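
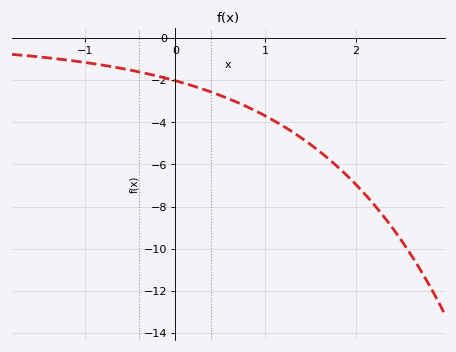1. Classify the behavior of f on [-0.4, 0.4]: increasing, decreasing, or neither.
decreasing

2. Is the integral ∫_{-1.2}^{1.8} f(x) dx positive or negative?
negative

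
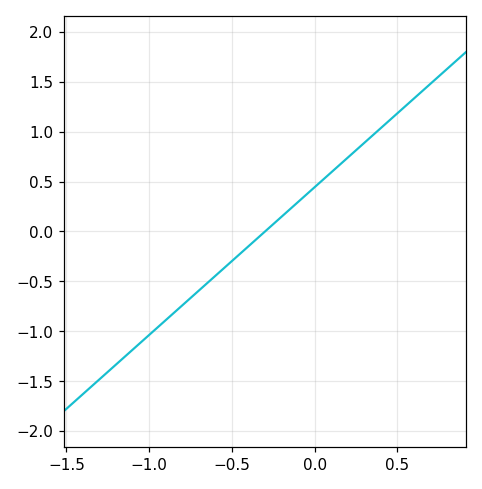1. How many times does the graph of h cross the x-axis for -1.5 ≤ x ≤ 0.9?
1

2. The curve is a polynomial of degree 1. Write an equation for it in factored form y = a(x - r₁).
y = 1.48(x + 0.3)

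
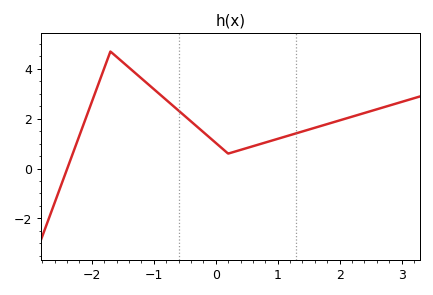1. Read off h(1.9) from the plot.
1.8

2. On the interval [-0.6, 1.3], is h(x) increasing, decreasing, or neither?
neither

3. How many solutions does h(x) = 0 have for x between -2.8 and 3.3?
1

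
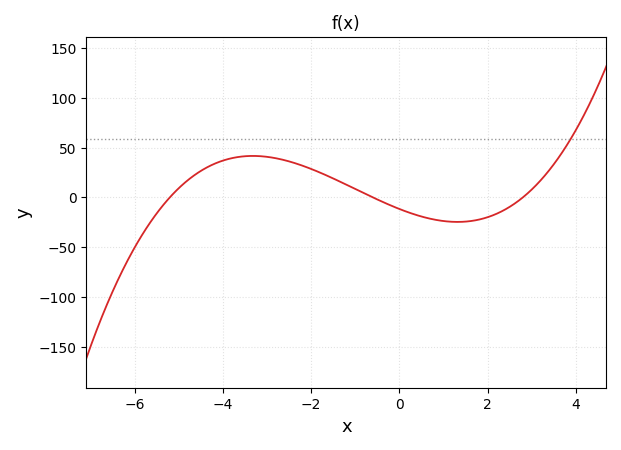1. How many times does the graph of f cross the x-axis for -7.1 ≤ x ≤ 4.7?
3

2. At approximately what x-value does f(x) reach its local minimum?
1.4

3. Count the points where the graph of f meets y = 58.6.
1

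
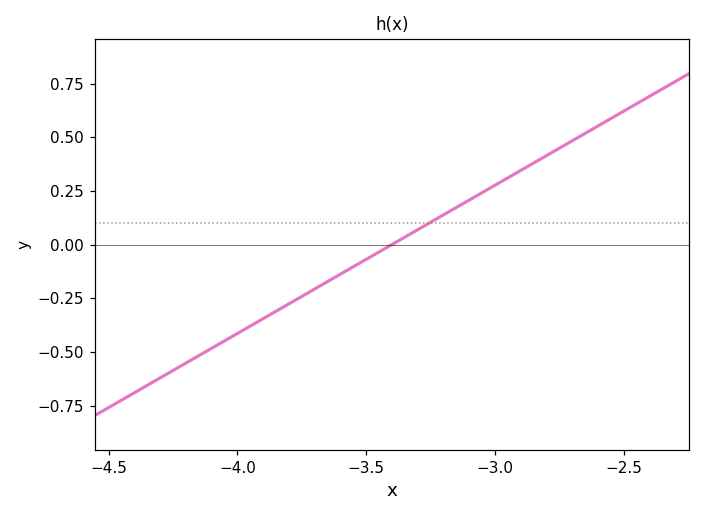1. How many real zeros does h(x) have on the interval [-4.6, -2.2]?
1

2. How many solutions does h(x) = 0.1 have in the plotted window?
1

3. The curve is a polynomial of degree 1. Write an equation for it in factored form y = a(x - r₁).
y = 0.69(x + 3.4)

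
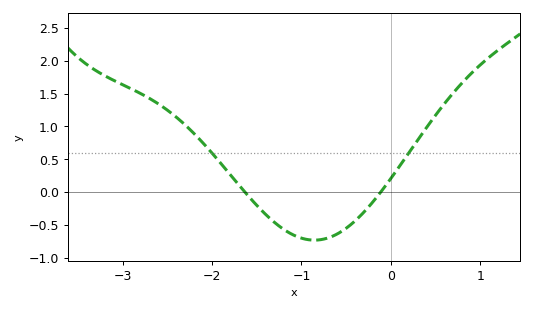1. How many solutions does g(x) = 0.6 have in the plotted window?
2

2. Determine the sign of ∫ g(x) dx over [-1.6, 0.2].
negative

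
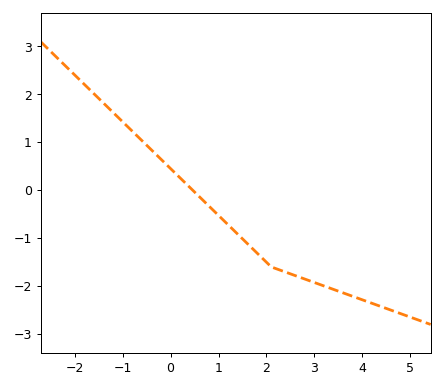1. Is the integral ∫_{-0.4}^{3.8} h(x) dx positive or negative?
negative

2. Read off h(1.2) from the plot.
-0.72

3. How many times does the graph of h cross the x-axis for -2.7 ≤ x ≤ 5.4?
1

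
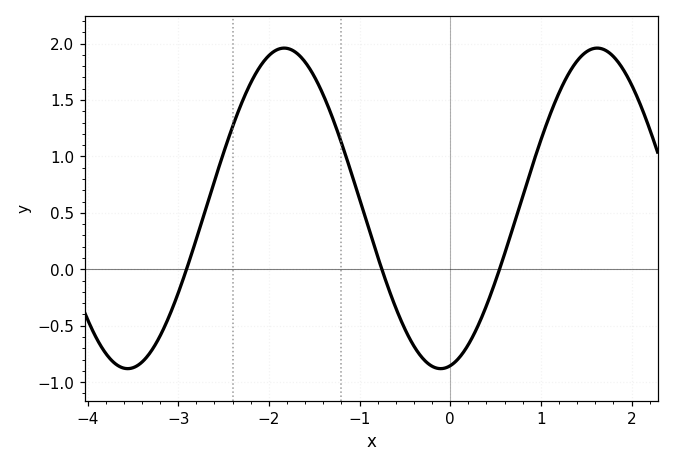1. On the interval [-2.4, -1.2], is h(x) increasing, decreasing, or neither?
neither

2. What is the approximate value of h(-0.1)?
-0.9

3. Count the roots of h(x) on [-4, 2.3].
3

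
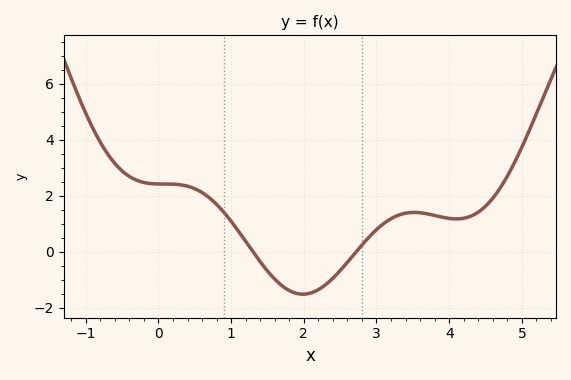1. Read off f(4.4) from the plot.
1.41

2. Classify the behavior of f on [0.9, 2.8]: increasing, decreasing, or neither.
neither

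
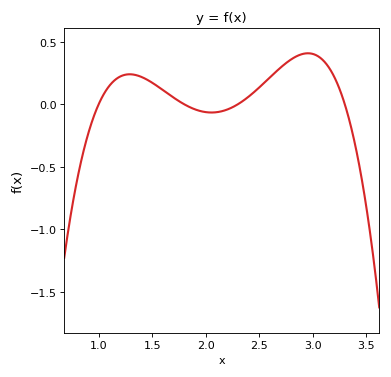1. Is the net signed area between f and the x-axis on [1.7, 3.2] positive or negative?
positive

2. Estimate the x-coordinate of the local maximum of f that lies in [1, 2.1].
1.3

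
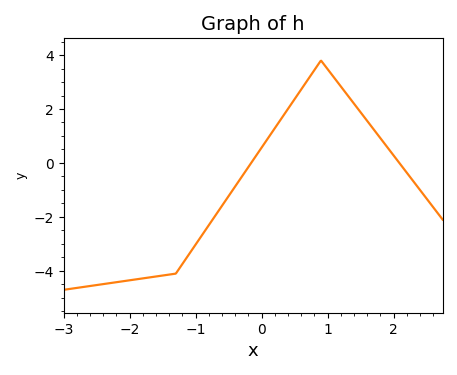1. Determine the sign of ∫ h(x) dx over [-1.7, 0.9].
negative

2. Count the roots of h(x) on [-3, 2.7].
2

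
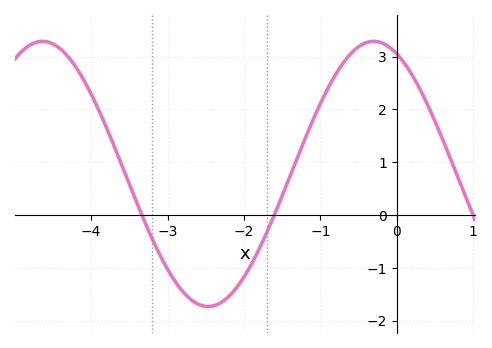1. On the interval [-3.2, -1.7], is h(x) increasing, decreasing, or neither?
neither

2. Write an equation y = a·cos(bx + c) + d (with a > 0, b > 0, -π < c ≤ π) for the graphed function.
y = 2.51cos(1.4x + 0.44) + 0.78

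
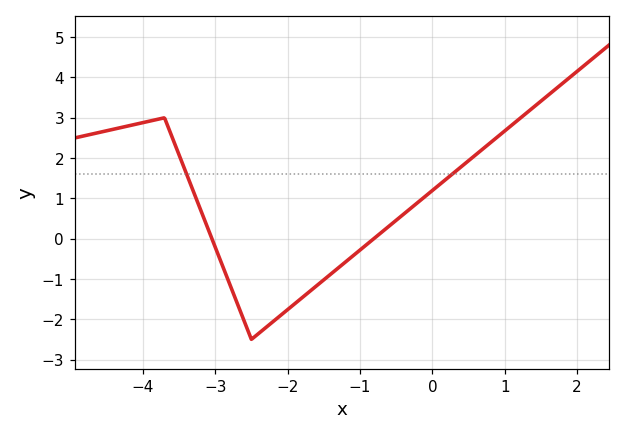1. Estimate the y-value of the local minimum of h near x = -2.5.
-2.5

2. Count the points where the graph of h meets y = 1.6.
2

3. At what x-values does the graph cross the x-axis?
-3.05, -0.809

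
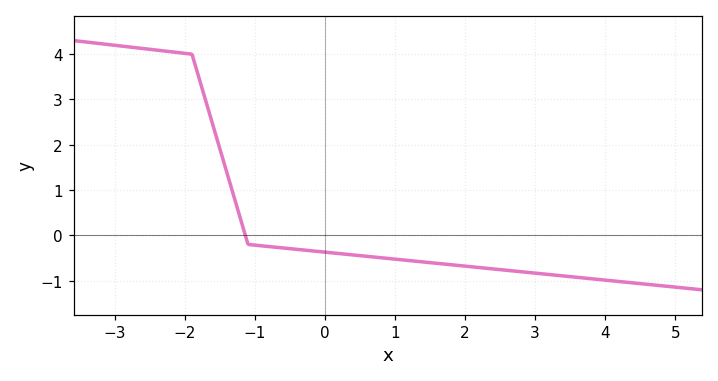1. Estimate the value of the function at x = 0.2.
-0.401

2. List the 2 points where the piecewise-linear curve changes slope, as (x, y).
(-1.9, 4); (-1.1, -0.2)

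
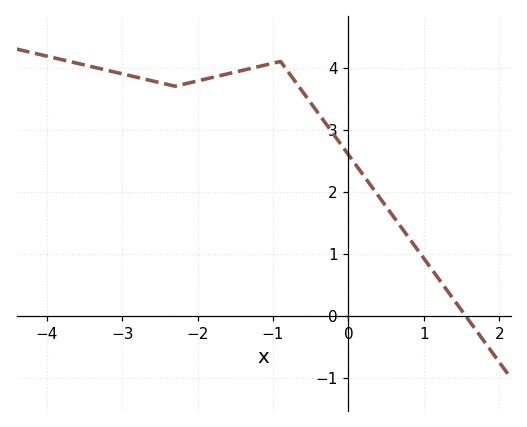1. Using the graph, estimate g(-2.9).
3.9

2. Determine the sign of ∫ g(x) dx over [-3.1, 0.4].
positive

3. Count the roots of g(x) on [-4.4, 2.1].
1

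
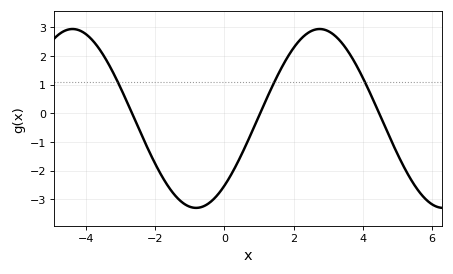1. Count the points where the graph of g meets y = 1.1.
3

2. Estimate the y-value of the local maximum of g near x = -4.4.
2.9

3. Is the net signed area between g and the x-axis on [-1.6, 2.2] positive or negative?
negative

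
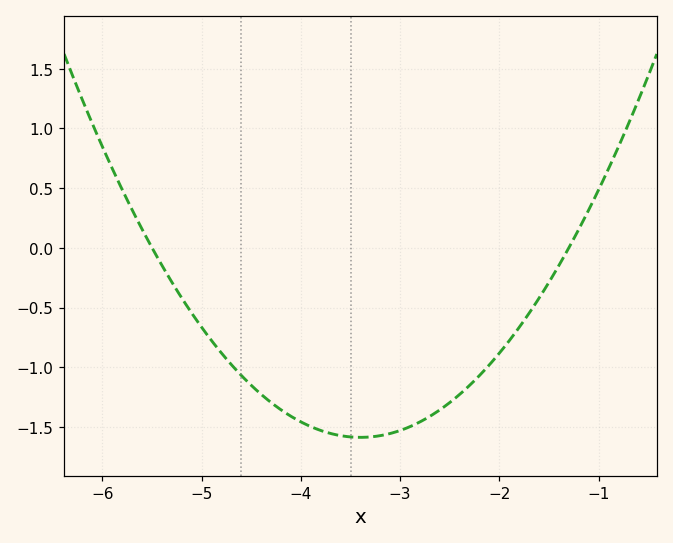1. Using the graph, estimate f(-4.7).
-1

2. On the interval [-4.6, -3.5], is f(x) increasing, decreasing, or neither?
decreasing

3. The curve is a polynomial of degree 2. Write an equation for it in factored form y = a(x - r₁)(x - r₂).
y = 0.36(x + 5.5)(x + 1.3)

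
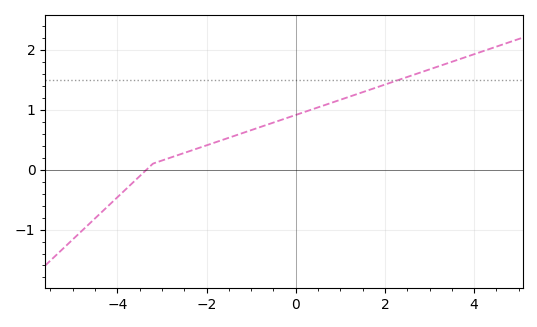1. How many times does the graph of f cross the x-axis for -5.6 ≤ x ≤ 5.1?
1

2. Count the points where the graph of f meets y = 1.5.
1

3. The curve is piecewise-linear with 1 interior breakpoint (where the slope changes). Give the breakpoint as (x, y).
(-3.2, 0.1)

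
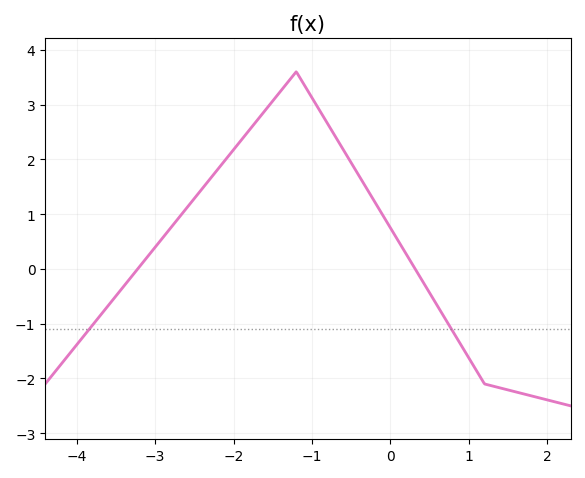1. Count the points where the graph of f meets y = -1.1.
2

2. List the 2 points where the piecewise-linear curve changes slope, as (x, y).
(-1.2, 3.6); (1.2, -2.1)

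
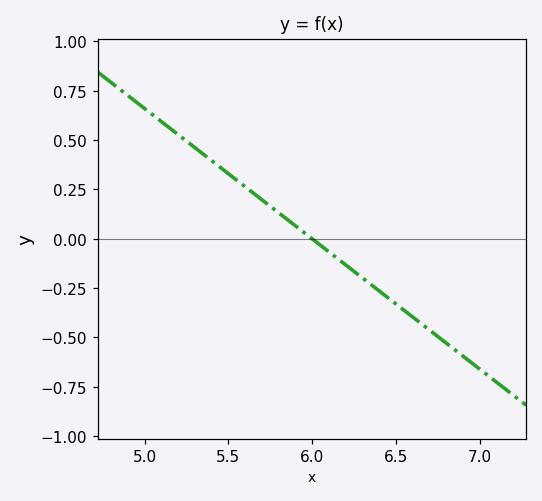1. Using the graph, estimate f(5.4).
0.396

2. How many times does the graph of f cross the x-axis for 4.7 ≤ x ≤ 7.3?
1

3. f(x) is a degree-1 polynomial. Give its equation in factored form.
y = -0.66(x - 6)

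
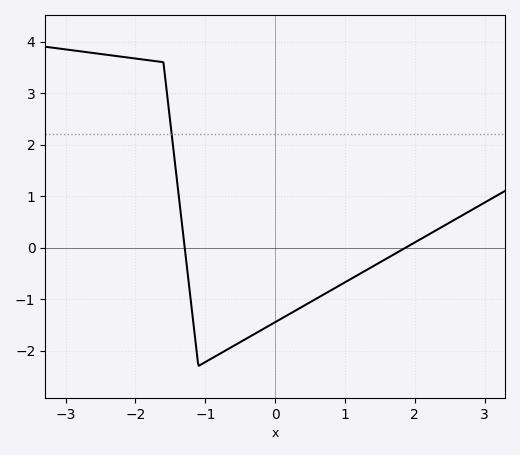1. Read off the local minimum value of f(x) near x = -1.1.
-2.3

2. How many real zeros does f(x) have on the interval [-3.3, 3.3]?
2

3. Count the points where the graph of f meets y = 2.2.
1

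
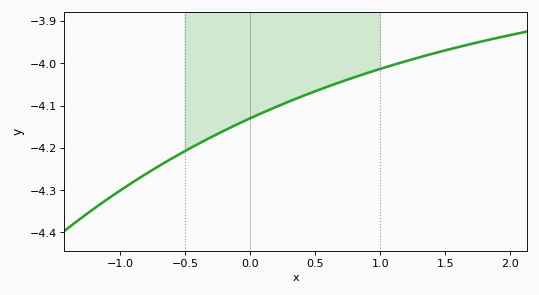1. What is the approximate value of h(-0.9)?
-4.28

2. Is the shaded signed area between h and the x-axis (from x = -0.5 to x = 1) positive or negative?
negative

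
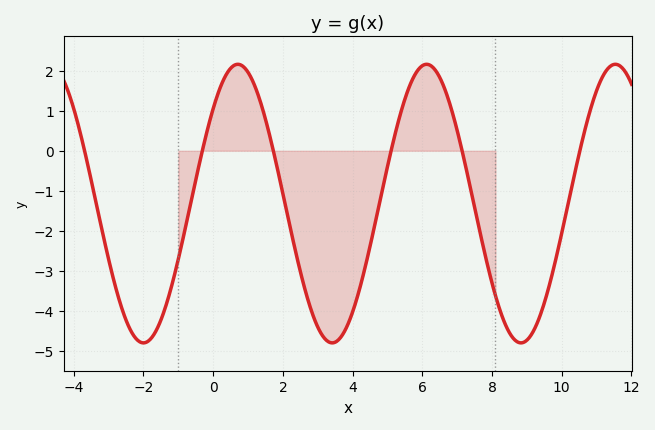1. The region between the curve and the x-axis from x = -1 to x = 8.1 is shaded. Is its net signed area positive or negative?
negative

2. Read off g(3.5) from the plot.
-4.78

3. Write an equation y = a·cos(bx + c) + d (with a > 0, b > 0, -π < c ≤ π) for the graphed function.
y = 3.48cos(1.16x - 0.82) - 1.32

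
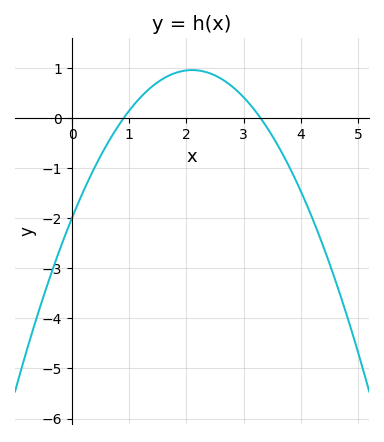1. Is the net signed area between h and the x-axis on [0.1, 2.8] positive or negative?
positive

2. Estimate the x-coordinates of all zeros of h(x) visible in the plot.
0.9, 3.3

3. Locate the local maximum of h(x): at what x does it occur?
2.1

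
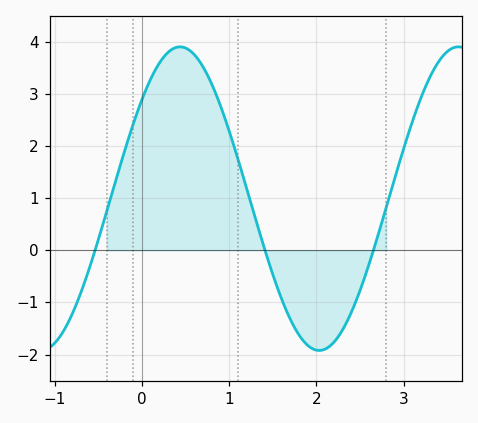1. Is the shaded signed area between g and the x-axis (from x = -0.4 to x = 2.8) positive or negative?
positive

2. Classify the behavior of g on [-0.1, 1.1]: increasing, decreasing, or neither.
neither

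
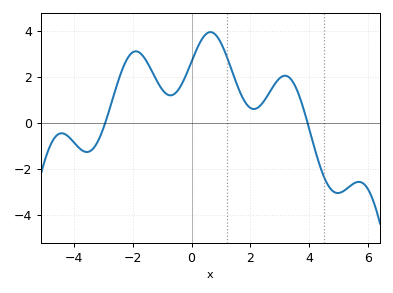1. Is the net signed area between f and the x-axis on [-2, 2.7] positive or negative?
positive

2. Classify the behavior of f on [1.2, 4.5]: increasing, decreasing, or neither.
neither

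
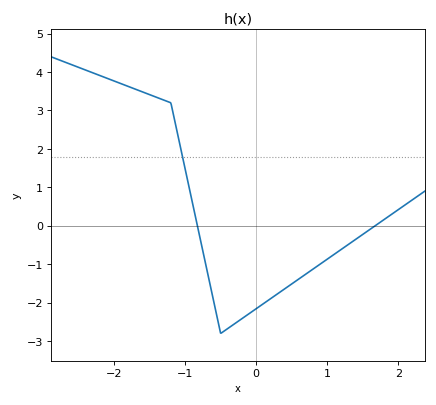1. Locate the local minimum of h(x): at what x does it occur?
-0.5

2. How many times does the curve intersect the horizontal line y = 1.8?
1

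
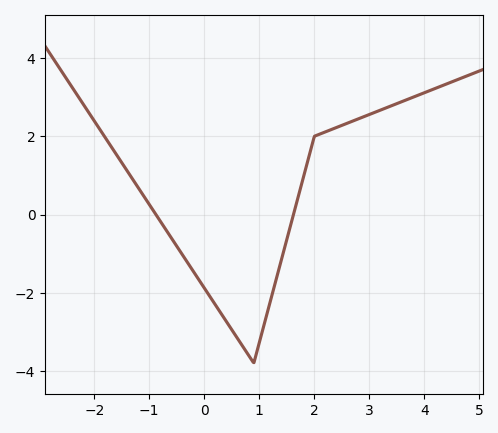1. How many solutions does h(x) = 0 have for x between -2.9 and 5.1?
2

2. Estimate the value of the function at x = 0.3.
-2.52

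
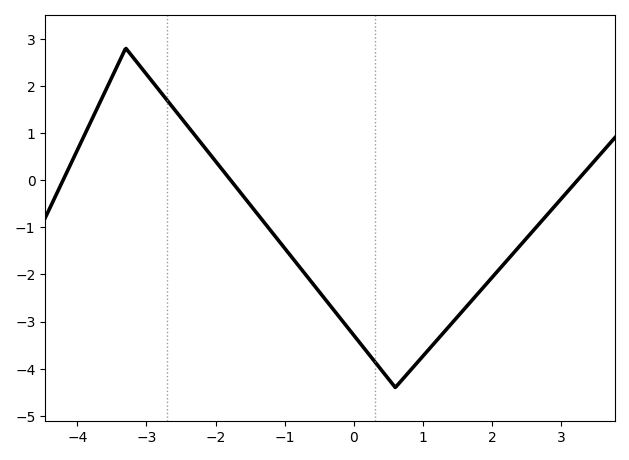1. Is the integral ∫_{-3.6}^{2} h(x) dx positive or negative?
negative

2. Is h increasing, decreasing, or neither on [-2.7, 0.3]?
decreasing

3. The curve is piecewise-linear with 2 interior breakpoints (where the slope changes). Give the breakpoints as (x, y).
(-3.3, 2.8); (0.6, -4.4)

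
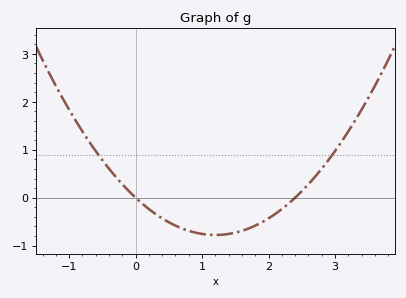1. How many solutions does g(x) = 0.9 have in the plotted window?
2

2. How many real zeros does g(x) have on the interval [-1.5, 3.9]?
2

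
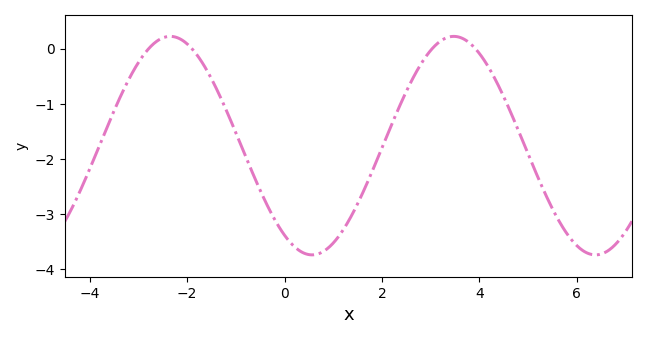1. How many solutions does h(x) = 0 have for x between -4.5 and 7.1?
4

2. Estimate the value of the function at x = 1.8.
-2.22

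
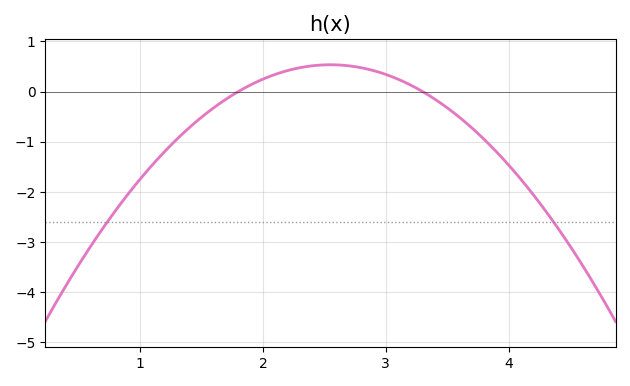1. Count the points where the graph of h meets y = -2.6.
2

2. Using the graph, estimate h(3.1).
0.2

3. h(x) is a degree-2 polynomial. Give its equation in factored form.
y = -0.95(x - 1.8)(x - 3.3)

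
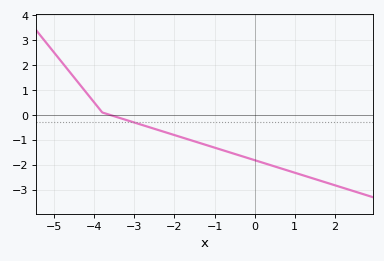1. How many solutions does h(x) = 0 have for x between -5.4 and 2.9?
1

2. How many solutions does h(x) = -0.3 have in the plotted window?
1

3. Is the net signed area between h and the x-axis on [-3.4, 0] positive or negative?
negative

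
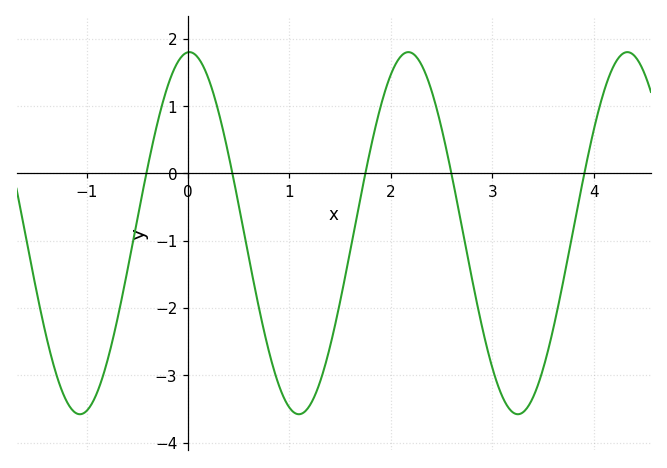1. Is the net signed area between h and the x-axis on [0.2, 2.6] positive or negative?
negative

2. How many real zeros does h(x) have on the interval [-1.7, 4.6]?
5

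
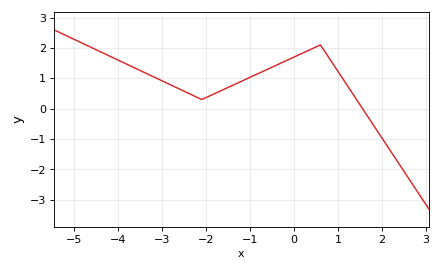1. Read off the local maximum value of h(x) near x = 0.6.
2.1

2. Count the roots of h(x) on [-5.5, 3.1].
1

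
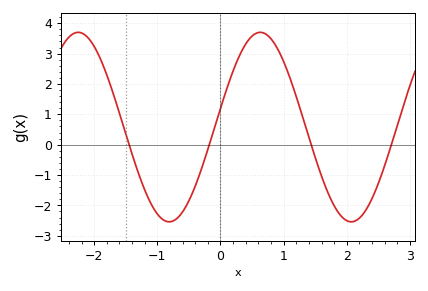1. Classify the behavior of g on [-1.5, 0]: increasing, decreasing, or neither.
neither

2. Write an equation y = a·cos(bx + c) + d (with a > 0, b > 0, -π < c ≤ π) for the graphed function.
y = 3.12cos(2.2x - 1.4) + 0.58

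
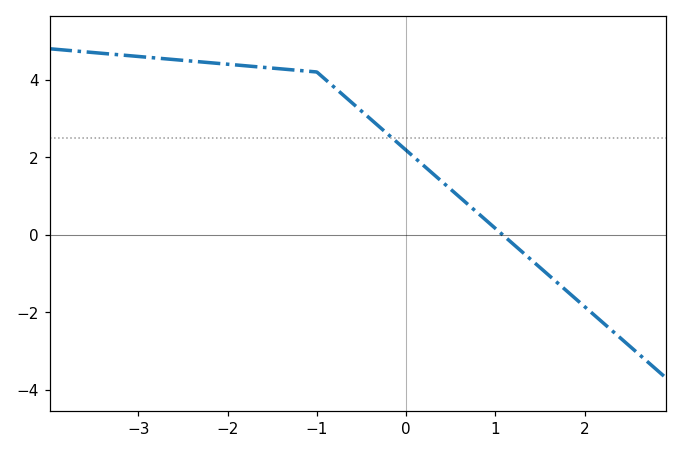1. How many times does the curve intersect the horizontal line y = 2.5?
1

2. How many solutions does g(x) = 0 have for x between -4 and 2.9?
1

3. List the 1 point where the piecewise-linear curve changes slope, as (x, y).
(-1, 4.2)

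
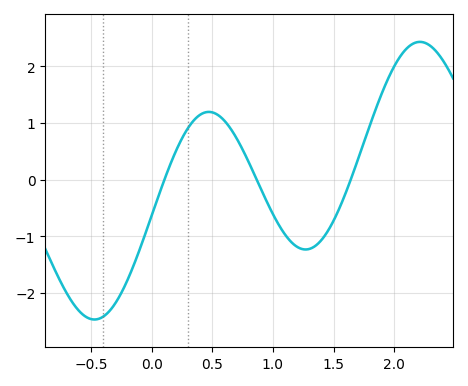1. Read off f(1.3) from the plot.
-1.2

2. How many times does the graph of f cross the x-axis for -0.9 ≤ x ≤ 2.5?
3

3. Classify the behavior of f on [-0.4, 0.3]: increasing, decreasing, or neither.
increasing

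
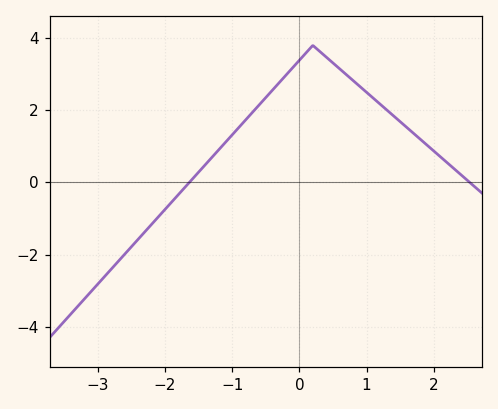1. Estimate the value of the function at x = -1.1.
1.11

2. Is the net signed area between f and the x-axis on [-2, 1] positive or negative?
positive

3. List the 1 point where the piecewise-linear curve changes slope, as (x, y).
(0.2, 3.8)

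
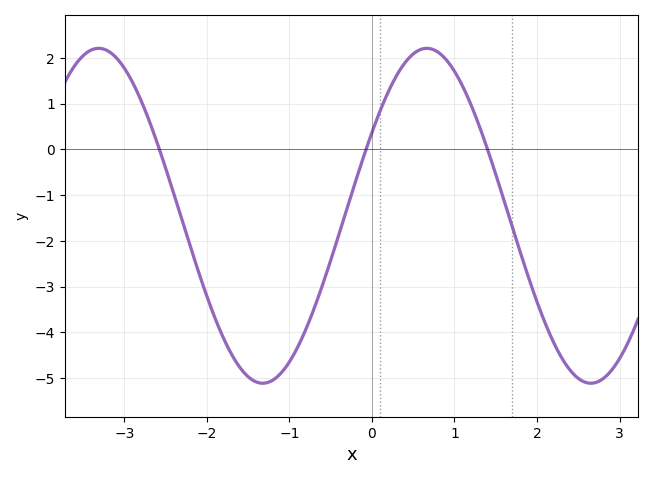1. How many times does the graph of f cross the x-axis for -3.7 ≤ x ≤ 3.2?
3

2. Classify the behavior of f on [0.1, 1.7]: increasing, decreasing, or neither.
neither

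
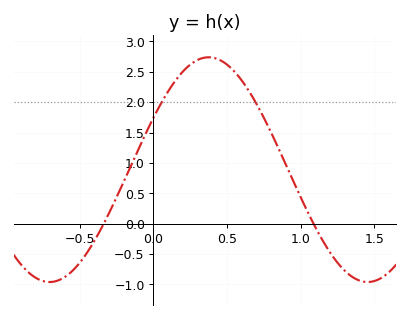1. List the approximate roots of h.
-0.35, 1.1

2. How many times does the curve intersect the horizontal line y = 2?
2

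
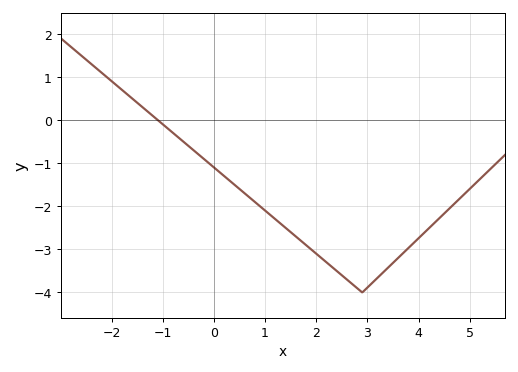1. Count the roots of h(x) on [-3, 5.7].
1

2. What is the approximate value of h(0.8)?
-1.9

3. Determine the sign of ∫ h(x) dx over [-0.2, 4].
negative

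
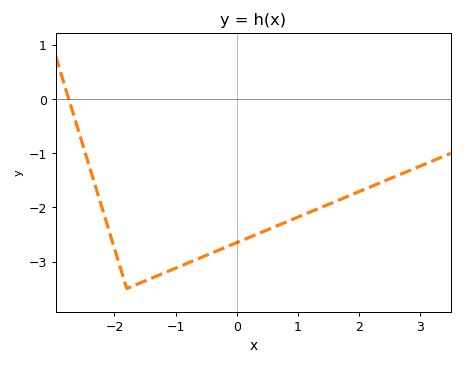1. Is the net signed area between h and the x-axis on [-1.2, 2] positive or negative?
negative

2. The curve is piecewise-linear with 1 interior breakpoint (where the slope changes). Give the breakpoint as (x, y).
(-1.8, -3.5)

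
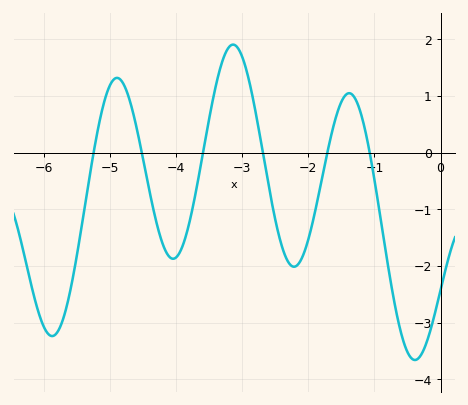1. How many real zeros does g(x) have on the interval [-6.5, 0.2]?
6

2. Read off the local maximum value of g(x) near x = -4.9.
1.3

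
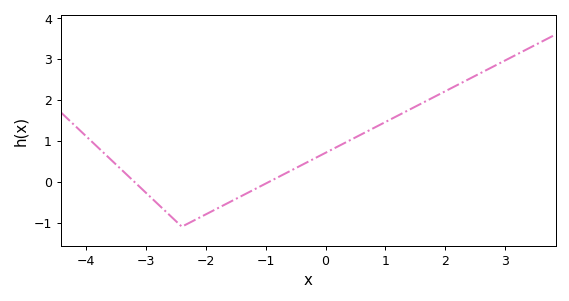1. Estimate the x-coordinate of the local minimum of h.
-2.4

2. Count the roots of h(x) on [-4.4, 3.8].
2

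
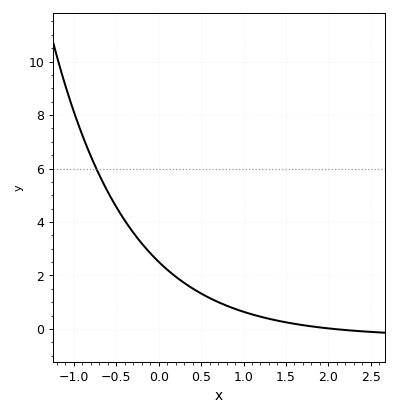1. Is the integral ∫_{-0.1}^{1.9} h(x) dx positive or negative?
positive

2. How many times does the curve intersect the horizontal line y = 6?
1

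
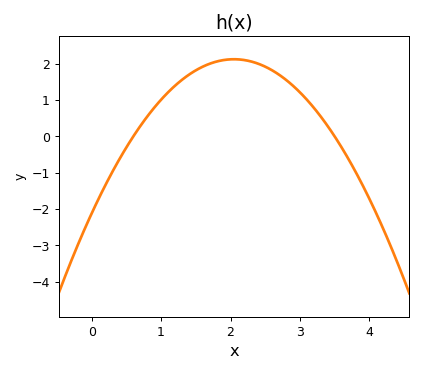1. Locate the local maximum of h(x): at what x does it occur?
2.05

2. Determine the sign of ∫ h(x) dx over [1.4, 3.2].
positive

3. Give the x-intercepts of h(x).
0.6, 3.5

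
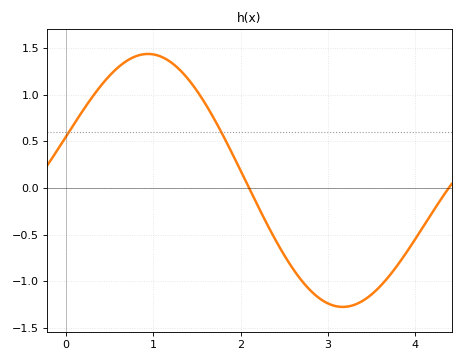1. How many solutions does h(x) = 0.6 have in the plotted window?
2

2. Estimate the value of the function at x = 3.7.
-0.946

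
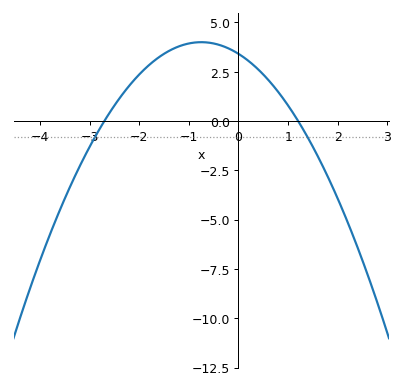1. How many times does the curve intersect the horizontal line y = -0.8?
2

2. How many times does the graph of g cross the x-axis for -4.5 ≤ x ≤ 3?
2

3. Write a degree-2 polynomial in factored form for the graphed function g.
y = -1.05(x + 2.7)(x - 1.2)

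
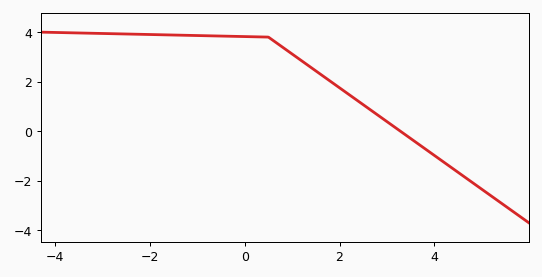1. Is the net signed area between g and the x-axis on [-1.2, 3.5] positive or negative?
positive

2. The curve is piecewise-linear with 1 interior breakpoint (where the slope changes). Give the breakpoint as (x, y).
(0.5, 3.8)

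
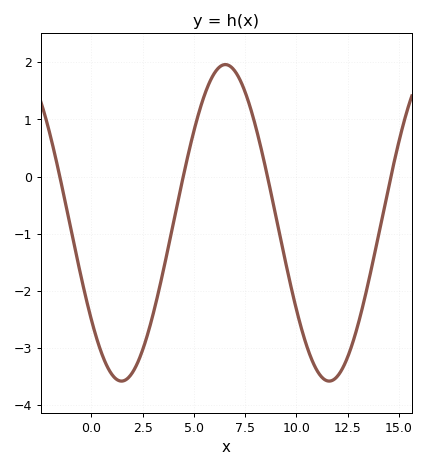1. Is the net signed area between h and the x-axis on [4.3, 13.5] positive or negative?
negative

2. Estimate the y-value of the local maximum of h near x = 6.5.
2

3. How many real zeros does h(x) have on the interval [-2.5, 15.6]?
4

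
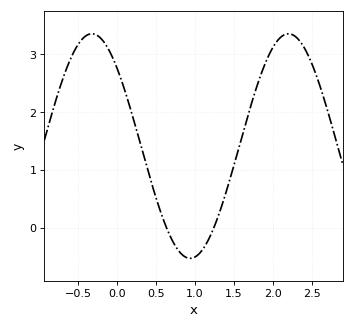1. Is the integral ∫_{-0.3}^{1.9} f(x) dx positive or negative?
positive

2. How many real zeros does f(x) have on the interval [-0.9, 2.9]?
2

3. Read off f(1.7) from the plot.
2.04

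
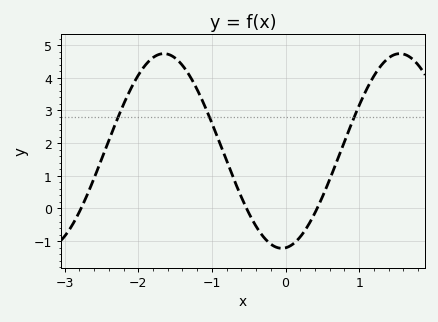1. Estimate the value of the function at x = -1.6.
4.7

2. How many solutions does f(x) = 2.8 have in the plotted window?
3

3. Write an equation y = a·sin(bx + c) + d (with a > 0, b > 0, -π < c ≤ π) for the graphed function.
y = 2.98sin(2x - 1.5) + 1.76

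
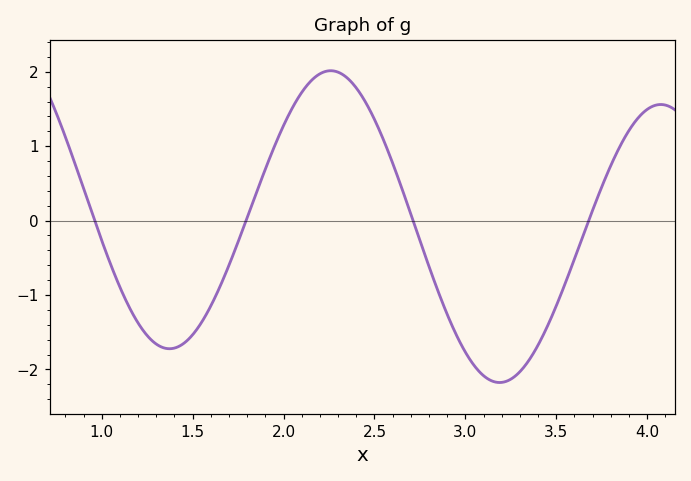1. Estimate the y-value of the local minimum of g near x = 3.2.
-2.2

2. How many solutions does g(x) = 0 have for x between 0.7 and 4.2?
4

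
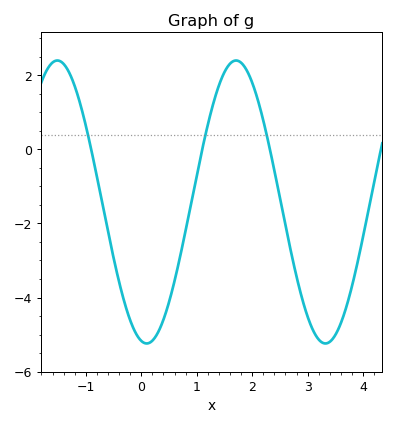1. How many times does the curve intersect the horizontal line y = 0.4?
3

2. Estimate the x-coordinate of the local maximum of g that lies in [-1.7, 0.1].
-1.51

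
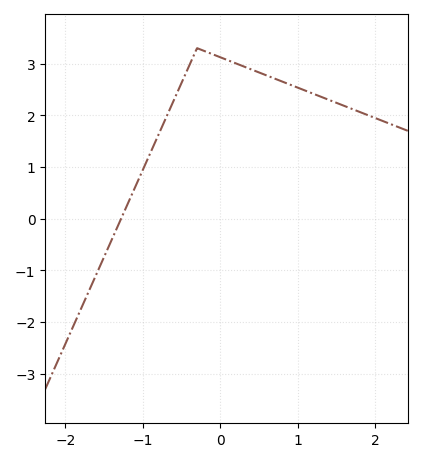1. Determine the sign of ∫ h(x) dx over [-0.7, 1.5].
positive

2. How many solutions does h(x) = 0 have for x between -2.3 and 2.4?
1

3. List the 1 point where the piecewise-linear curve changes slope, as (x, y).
(-0.3, 3.3)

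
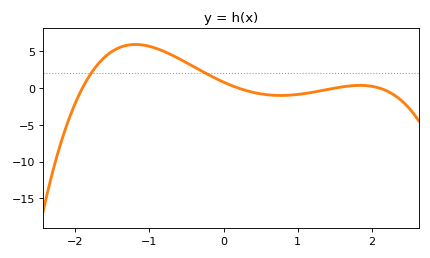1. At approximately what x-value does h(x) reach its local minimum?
0.8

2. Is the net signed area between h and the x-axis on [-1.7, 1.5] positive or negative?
positive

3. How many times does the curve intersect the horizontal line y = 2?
2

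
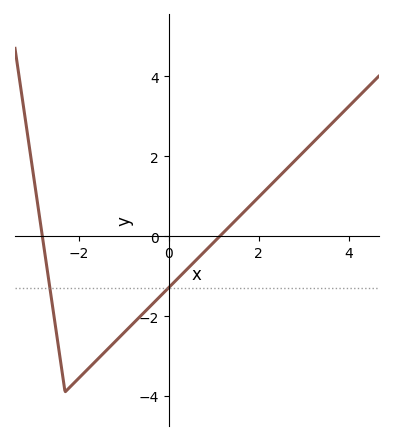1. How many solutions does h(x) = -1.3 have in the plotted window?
2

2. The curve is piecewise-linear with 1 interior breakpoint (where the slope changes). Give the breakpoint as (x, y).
(-2.3, -3.9)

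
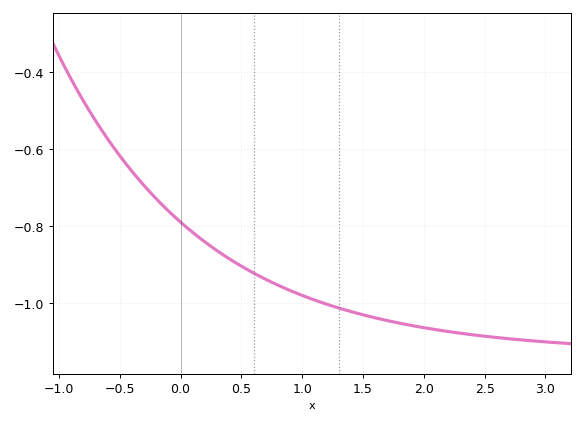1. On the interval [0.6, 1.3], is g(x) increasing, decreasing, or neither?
decreasing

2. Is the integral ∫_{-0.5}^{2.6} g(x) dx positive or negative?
negative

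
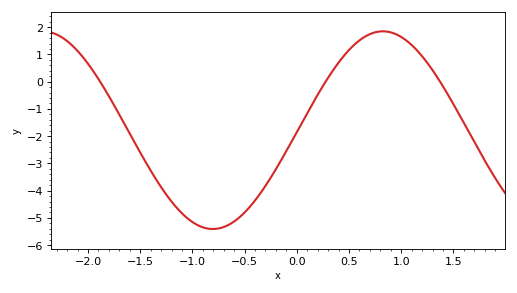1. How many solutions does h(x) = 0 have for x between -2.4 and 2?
3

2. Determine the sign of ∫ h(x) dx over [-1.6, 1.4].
negative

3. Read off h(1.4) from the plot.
-0.2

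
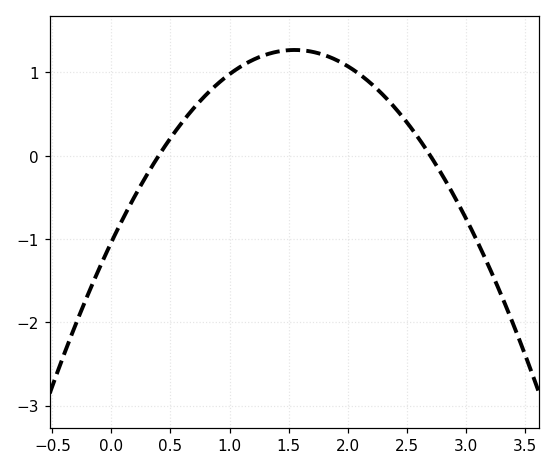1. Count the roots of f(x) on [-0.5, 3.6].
2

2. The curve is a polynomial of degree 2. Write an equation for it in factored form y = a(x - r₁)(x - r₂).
y = -0.96(x - 0.4)(x - 2.7)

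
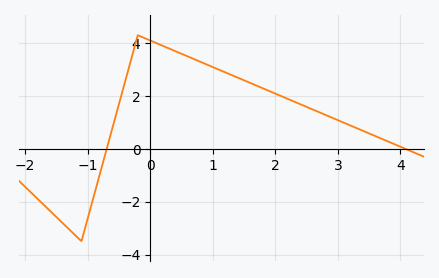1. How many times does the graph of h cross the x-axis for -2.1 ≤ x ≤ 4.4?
2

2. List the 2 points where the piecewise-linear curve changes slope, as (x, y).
(-1.1, -3.5); (-0.2, 4.3)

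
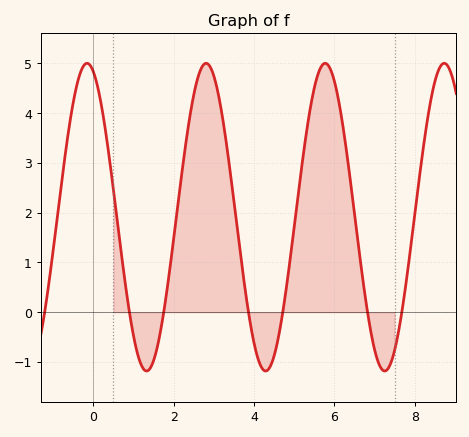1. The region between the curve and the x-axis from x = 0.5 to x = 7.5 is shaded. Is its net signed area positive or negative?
positive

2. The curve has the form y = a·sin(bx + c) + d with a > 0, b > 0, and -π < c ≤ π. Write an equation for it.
y = 3.09sin(2.1x + 1.9) + 1.91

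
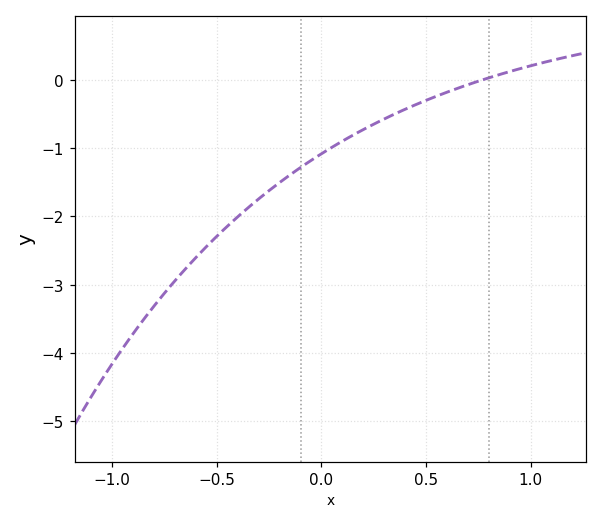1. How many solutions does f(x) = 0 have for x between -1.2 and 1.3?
1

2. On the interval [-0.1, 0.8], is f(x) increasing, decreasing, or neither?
increasing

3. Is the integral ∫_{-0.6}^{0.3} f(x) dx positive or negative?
negative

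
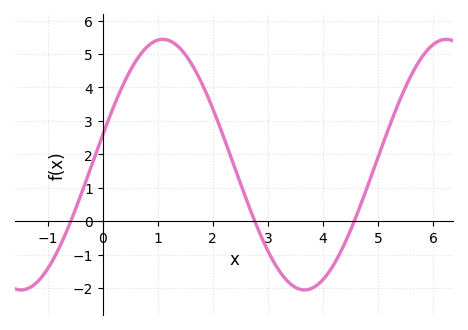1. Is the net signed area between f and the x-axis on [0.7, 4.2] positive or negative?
positive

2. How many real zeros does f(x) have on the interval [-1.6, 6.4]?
3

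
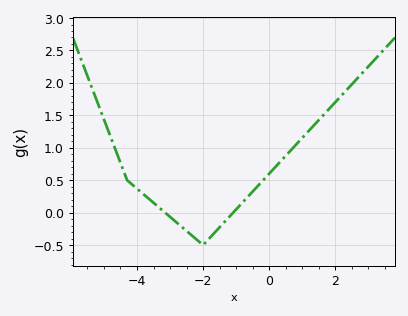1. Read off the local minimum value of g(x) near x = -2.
-0.5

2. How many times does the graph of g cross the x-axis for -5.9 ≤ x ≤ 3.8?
2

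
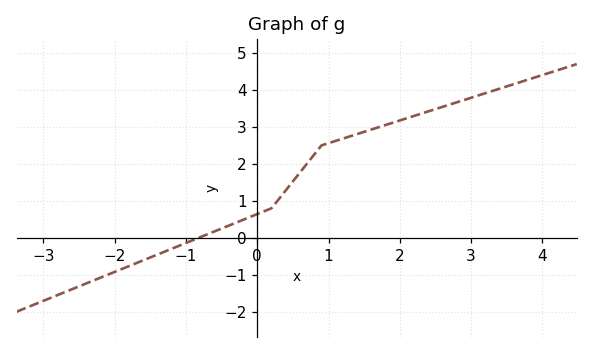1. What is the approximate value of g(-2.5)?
-1.3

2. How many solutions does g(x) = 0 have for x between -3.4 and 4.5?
1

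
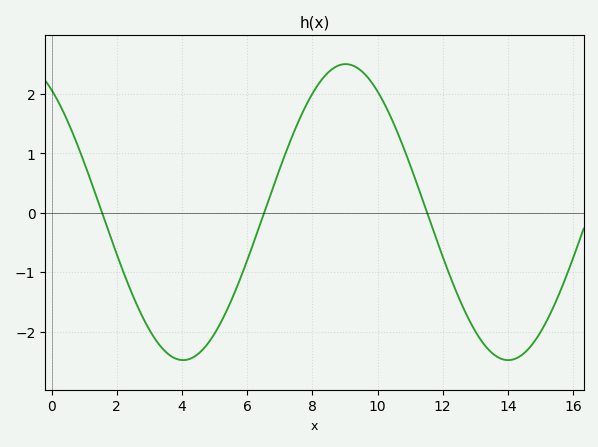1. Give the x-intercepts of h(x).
1.6, 6.6, 11.6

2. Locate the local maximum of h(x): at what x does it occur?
9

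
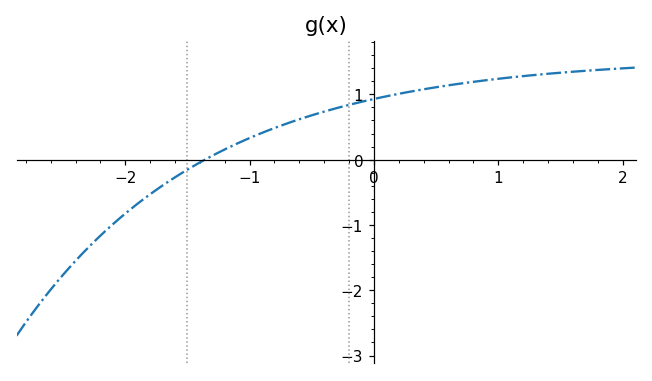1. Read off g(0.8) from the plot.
1.19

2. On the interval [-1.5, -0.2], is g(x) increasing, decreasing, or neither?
increasing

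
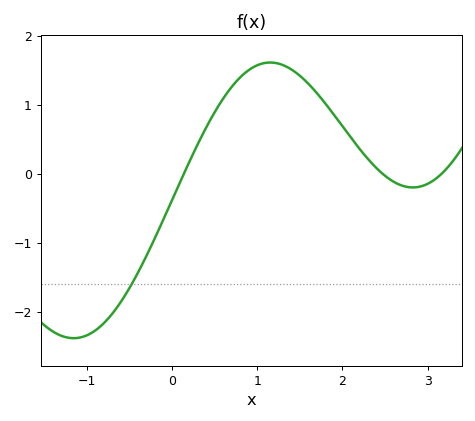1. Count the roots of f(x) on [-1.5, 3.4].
3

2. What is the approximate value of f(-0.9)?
-2.3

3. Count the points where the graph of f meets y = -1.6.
1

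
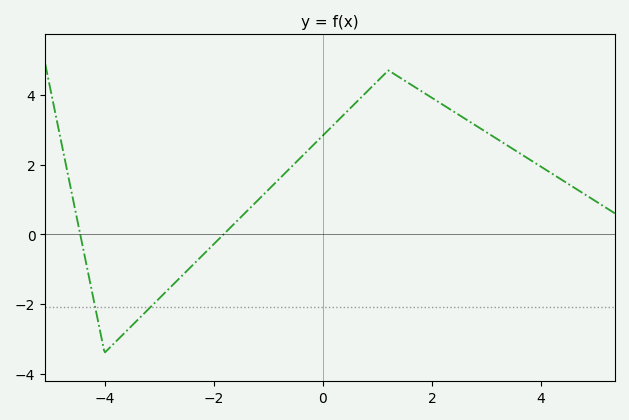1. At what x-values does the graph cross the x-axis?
-4.45, -1.82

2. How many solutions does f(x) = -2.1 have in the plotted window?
2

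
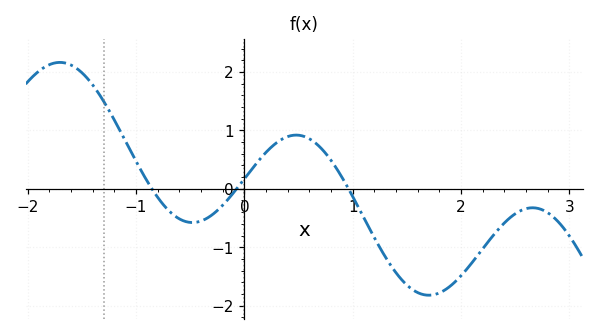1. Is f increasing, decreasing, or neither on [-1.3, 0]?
neither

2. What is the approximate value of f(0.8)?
0.5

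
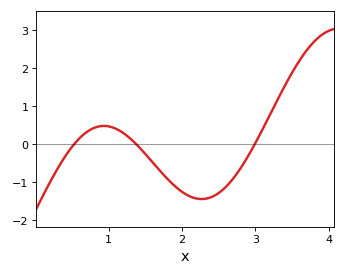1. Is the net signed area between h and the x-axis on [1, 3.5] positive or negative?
negative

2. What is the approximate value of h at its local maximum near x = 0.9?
0.485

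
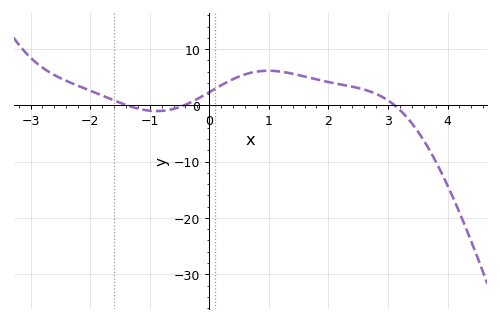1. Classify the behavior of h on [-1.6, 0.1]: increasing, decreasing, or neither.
neither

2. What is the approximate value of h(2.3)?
3.53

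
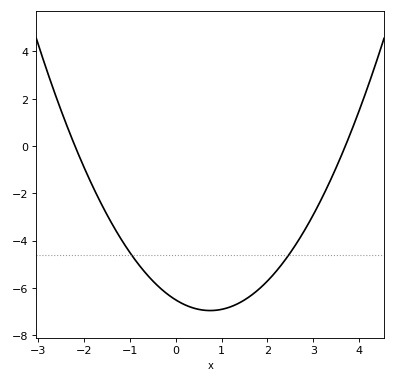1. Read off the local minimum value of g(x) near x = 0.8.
-6.96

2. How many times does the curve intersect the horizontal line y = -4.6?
2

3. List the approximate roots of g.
-2.2, 3.7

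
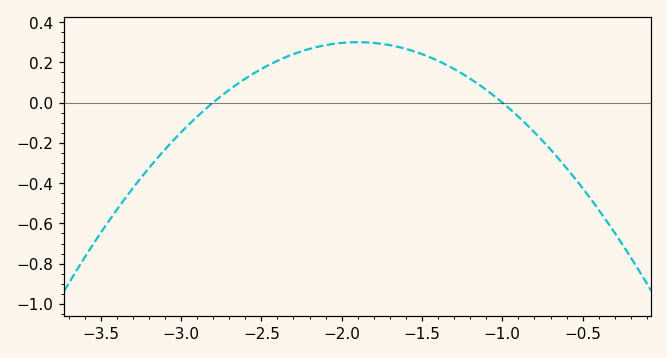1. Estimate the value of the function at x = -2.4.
0.2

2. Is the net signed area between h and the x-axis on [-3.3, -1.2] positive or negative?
positive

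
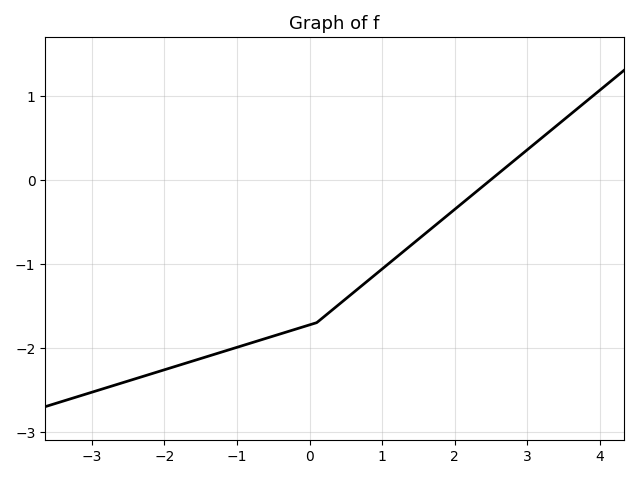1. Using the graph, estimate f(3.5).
0.713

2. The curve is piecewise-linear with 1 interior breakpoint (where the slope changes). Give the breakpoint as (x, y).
(0.1, -1.7)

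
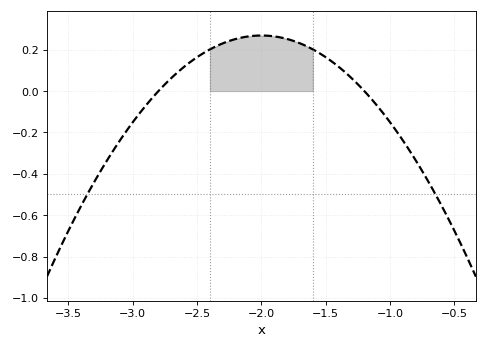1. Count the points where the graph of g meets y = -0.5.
2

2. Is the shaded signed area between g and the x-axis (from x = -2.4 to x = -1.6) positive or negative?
positive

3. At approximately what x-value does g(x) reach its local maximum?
-2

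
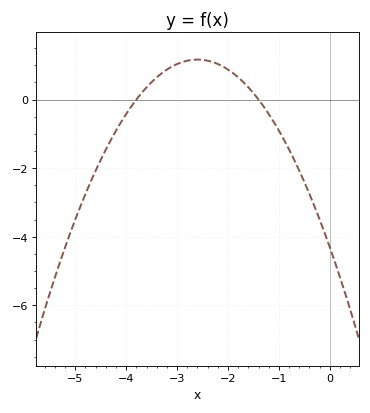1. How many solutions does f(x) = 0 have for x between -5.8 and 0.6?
2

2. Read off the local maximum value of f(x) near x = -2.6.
1.2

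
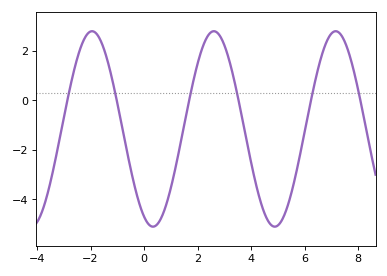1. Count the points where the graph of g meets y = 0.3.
6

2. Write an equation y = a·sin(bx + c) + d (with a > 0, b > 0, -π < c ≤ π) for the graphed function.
y = 3.94sin(1.4x - 2) - 1.16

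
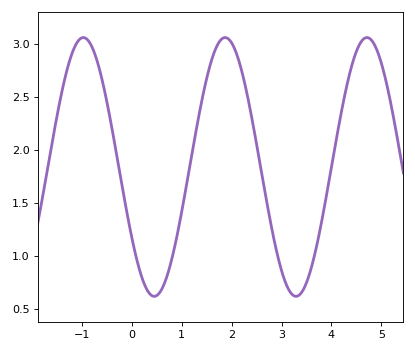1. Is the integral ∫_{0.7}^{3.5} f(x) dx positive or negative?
positive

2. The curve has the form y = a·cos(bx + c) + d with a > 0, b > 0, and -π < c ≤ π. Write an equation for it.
y = 1.22cos(2.21x + 2.15) + 1.84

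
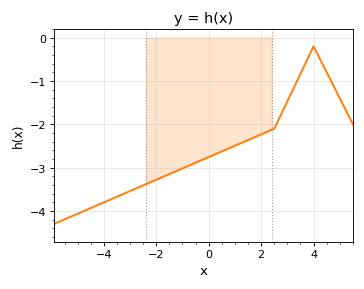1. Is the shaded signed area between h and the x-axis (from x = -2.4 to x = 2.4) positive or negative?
negative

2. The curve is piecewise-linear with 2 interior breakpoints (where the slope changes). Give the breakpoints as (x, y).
(2.5, -2.1); (4, -0.2)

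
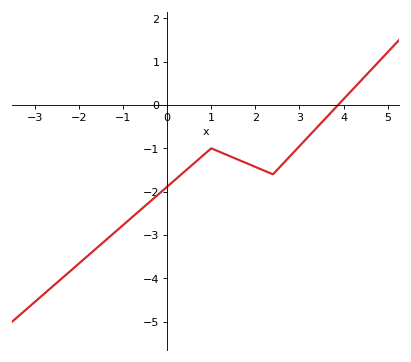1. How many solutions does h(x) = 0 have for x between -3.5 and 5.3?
1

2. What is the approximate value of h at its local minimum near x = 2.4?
-1.6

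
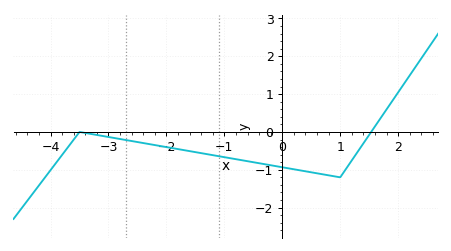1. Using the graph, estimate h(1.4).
-0.301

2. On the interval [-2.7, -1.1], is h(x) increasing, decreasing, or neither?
decreasing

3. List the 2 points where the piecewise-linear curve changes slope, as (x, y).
(-3.5, 0); (1, -1.2)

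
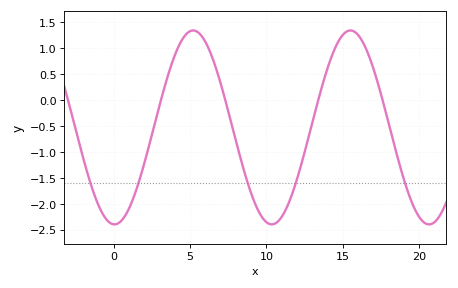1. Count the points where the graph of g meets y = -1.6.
5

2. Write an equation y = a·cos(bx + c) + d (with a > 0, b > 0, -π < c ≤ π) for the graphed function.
y = 1.87cos(0.61x + 3.11) - 0.53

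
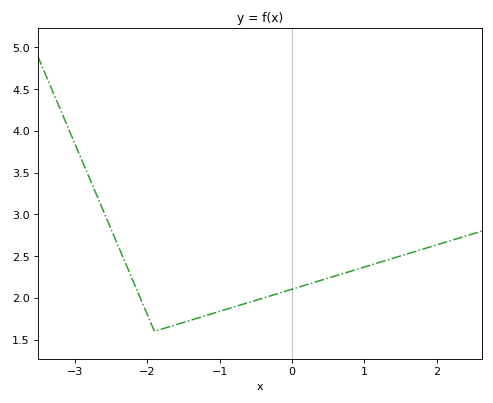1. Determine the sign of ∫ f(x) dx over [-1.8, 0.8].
positive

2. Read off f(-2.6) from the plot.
3.05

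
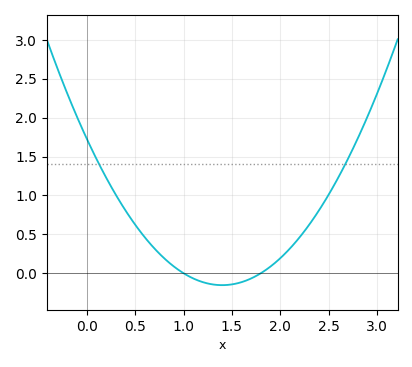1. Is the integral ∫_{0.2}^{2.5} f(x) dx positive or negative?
positive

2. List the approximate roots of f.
1, 1.8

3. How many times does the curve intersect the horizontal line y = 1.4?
2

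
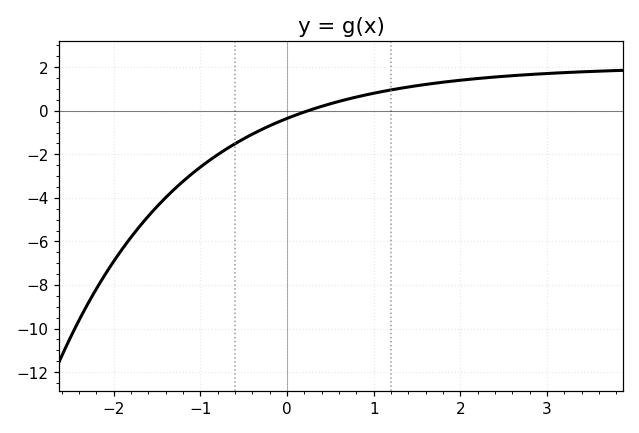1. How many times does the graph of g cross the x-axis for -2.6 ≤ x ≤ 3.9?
1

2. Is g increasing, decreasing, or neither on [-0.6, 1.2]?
increasing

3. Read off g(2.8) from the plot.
1.66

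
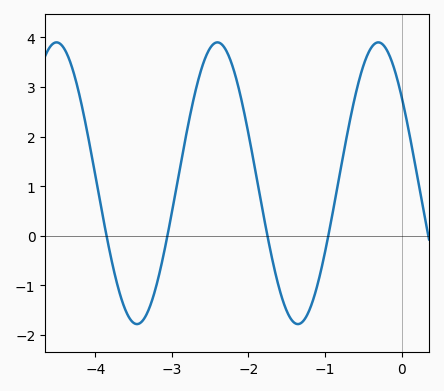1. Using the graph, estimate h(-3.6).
-1.5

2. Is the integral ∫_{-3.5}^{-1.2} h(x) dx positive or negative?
positive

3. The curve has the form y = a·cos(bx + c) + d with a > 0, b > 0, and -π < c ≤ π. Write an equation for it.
y = 2.84cos(3x + 0.91) + 1.06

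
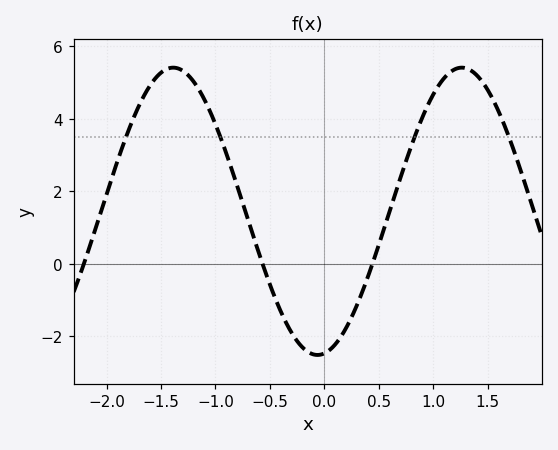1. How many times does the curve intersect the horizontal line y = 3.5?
4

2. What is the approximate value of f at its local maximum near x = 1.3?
5.4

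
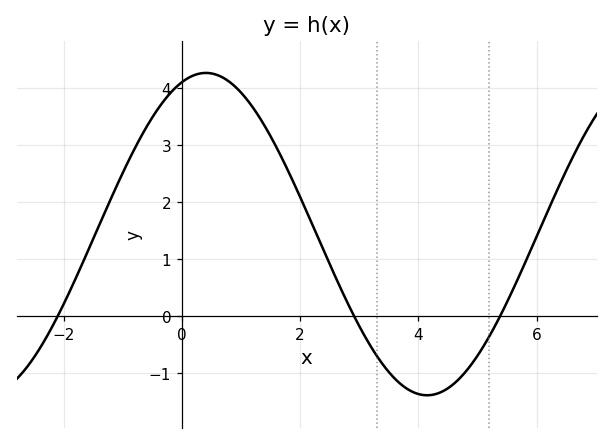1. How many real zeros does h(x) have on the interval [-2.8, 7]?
3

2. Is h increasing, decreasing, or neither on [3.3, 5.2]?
neither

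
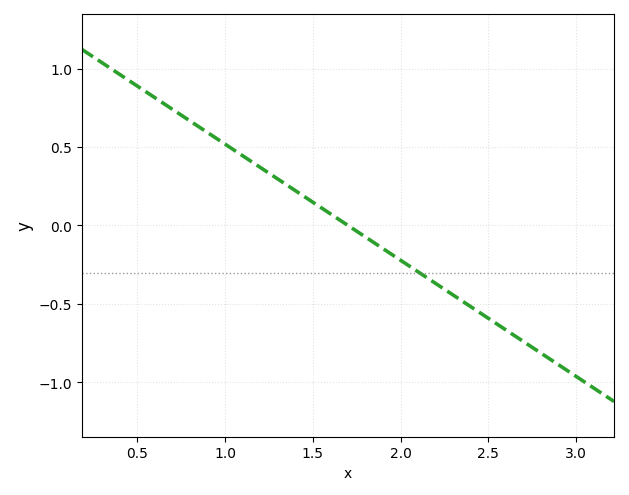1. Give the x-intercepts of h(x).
1.7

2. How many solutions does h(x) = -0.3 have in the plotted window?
1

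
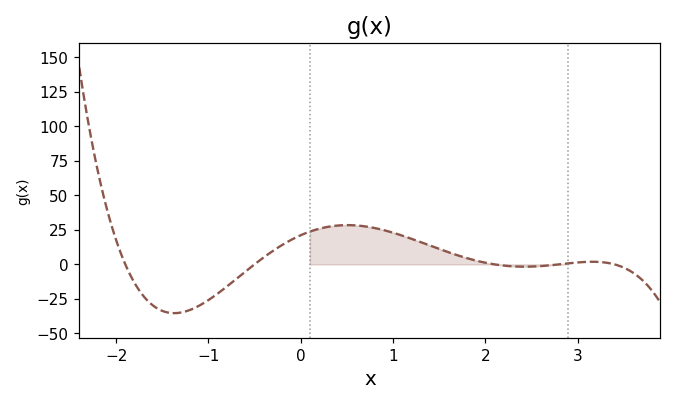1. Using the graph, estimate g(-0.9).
-20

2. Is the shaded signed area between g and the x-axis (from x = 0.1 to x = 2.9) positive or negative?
positive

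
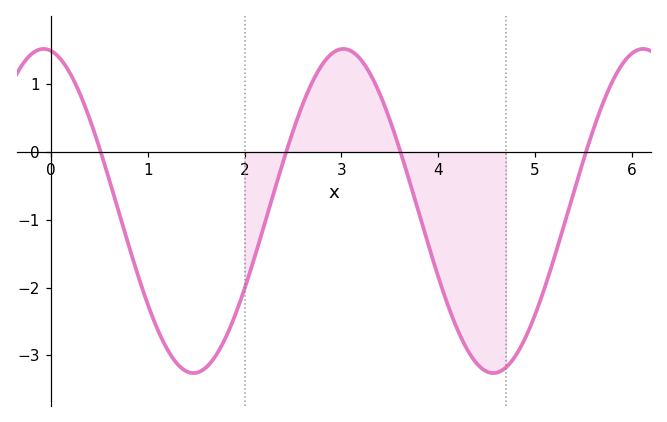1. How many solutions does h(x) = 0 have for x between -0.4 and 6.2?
4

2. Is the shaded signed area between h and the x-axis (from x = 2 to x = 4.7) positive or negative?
negative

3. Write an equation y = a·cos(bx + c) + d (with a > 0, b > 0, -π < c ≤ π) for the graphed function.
y = 2.39cos(2x + 0.15) - 0.87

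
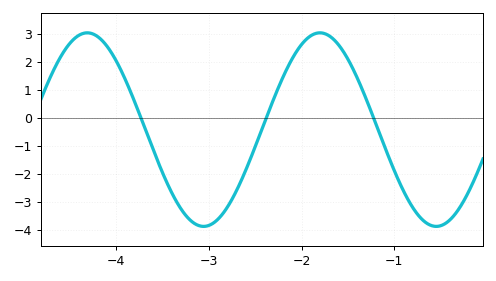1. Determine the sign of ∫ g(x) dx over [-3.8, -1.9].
negative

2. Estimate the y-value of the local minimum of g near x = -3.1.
-3.9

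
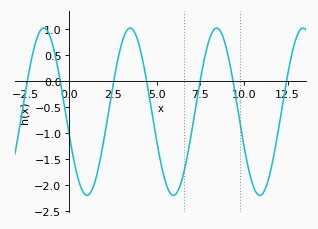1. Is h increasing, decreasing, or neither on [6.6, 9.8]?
neither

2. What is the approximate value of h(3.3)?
0.973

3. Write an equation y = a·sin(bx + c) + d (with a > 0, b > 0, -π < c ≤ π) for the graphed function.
y = 1.61sin(1.27x - 2.86) - 0.59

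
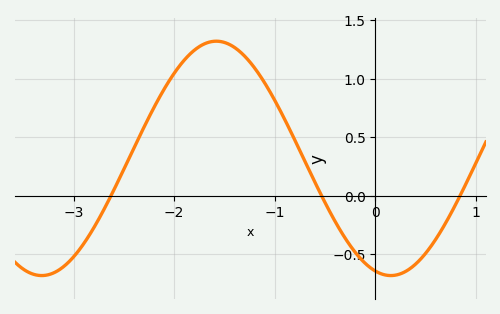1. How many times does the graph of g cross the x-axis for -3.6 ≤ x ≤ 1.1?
3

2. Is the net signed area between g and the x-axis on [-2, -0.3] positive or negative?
positive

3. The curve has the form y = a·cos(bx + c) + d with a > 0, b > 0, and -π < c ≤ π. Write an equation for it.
y = 1cos(1.8x + 2.9) + 0.32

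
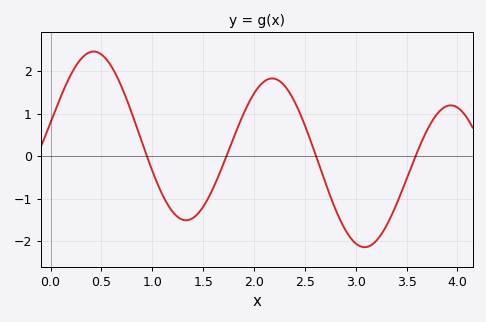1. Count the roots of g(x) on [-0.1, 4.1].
4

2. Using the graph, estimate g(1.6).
-0.7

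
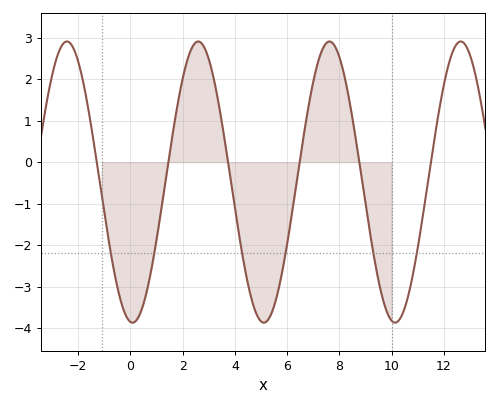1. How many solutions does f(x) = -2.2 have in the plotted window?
6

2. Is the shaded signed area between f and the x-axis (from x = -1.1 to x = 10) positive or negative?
negative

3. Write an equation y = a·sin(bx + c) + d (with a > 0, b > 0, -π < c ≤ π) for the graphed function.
y = 3.39sin(1.2x - 1.7) - 0.48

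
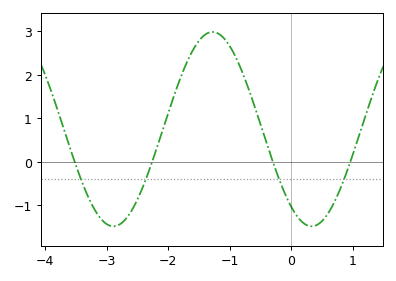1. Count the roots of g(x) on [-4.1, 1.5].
4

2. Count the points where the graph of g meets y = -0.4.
4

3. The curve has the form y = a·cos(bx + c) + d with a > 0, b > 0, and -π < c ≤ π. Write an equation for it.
y = 2.23cos(1.9x + 2.5) + 0.75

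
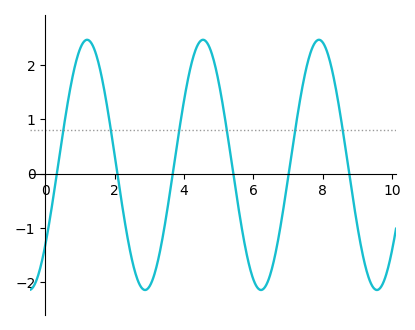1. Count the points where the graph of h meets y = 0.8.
6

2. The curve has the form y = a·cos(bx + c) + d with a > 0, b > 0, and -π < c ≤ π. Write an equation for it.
y = 2.3cos(1.9x - 2.3) + 0.16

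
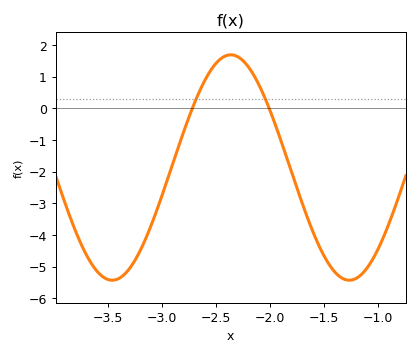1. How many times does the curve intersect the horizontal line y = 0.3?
2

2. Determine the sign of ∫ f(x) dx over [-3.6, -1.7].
negative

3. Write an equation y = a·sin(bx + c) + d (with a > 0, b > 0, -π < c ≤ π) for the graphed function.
y = 3.56sin(2.9x + 2) - 1.87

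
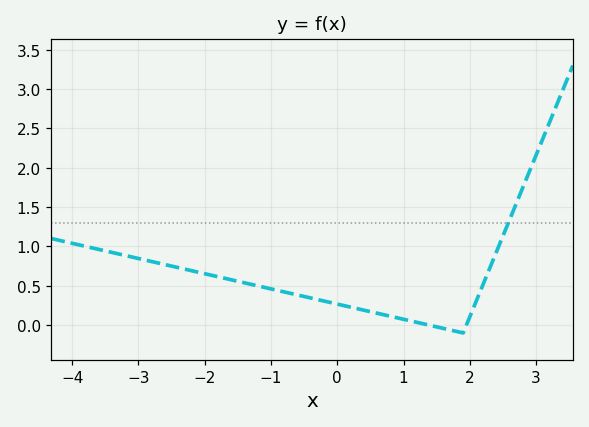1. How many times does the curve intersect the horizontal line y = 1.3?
1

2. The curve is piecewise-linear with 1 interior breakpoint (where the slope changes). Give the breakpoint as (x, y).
(1.9, -0.1)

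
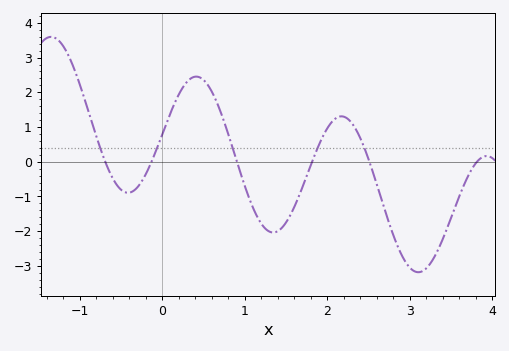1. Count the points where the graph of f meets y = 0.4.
5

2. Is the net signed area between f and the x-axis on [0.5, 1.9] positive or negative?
negative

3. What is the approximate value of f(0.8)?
0.8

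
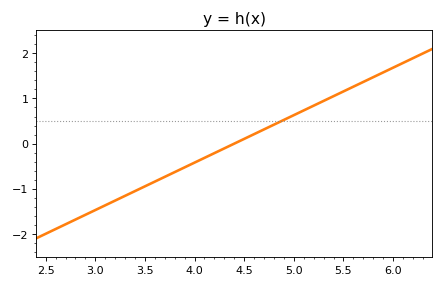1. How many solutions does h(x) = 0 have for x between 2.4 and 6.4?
1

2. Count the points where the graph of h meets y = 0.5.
1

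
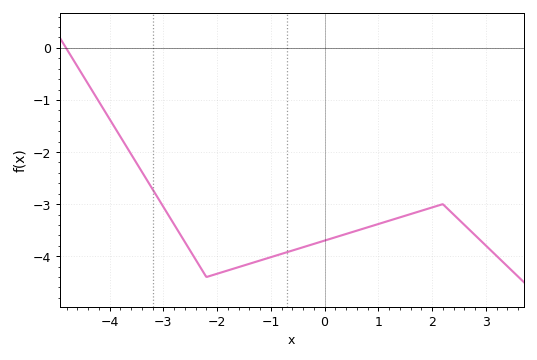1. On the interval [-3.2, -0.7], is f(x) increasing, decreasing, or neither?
neither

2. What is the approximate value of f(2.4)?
-3.2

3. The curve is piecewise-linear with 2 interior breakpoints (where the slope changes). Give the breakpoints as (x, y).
(-2.2, -4.4); (2.2, -3)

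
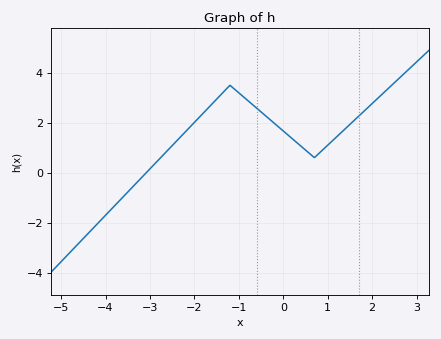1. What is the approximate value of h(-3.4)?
-0.6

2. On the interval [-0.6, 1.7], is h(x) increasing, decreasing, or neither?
neither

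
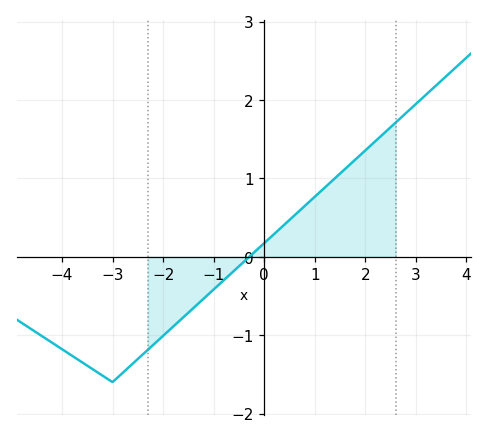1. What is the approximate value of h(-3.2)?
-1.5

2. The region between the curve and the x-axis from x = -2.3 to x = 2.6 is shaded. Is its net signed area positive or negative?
positive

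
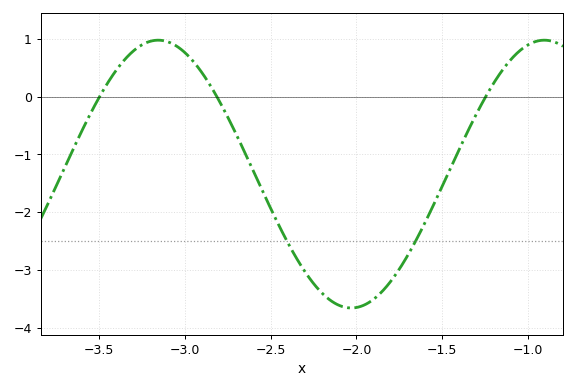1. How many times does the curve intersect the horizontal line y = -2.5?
2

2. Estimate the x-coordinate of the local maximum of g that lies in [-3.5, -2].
-3.15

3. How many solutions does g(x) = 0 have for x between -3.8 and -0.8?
3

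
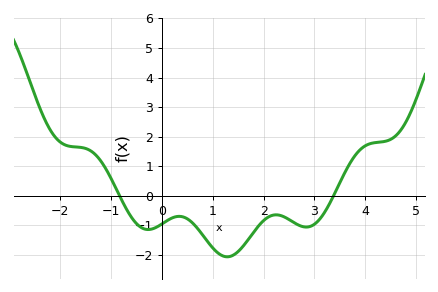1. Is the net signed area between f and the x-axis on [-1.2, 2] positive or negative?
negative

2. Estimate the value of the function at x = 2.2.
-0.649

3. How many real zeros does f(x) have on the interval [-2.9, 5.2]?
2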